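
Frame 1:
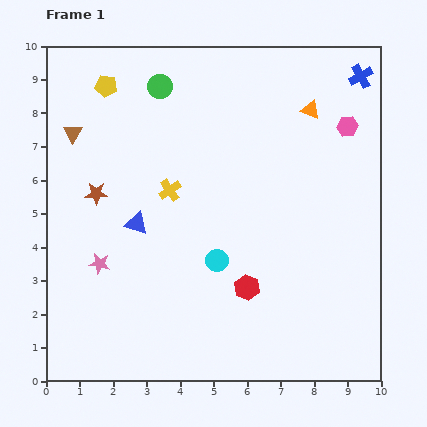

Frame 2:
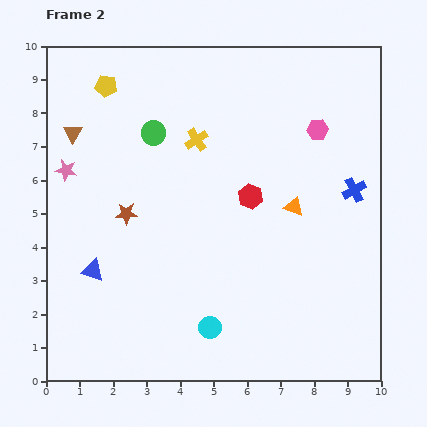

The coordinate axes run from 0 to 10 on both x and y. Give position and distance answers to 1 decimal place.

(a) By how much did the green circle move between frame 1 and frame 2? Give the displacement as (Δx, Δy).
(-0.2, -1.4)

The green circle was at (3.4, 8.8) in frame 1 and (3.2, 7.4) in frame 2.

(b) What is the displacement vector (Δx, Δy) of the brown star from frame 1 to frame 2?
(0.9, -0.6)

The brown star was at (1.5, 5.6) in frame 1 and (2.4, 5.0) in frame 2.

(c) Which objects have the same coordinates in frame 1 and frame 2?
the yellow pentagon, the brown triangle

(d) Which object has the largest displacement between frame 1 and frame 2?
the blue cross

(moved 3.4; next 3.0)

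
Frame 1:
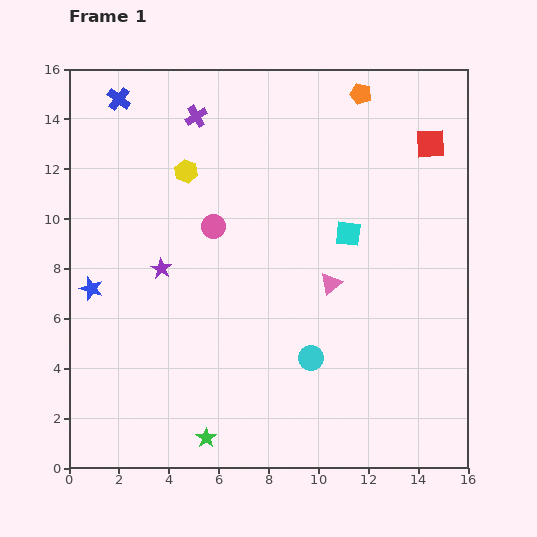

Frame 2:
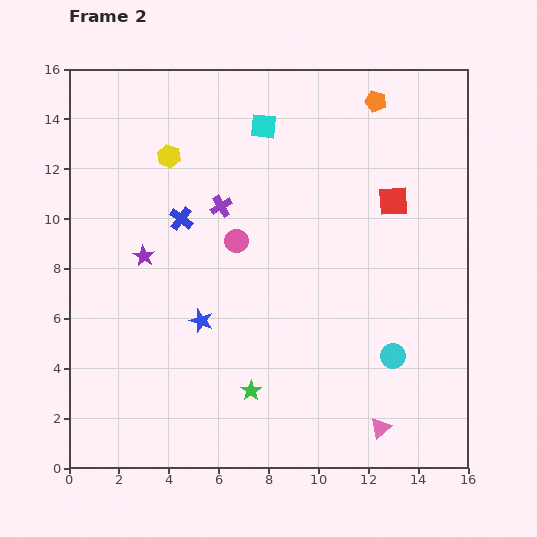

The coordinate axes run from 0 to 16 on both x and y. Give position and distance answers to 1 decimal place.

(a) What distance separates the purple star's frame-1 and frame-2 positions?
0.9

The purple star moved from (3.7, 8.0) to (3.0, 8.5), a distance of √(0.7² + 0.5²) ≈ 0.9.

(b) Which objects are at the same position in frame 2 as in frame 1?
none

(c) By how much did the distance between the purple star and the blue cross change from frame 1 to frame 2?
-4.9

Distance in frame 1: 7.0. Distance in frame 2: 2.1.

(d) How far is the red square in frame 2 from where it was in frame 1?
2.7

The red square moved from (14.5, 13.0) to (13.0, 10.7), a distance of √(1.5² + 2.3²) ≈ 2.7.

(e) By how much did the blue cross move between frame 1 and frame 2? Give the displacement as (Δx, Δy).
(2.5, -4.8)

The blue cross was at (2.0, 14.8) in frame 1 and (4.5, 10.0) in frame 2.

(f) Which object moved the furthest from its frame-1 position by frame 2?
the pink triangle

(moved 6.1; next 5.5)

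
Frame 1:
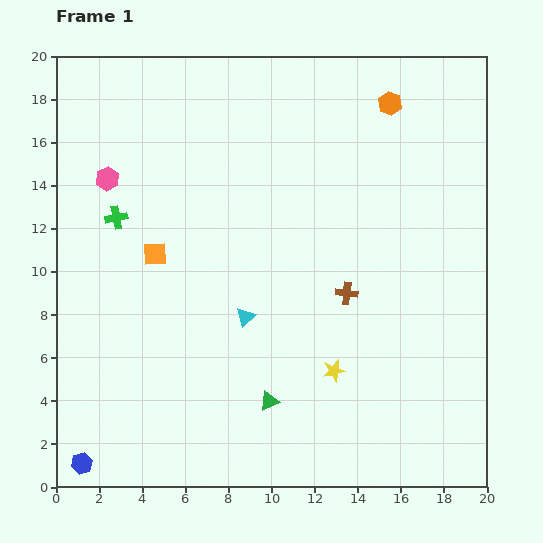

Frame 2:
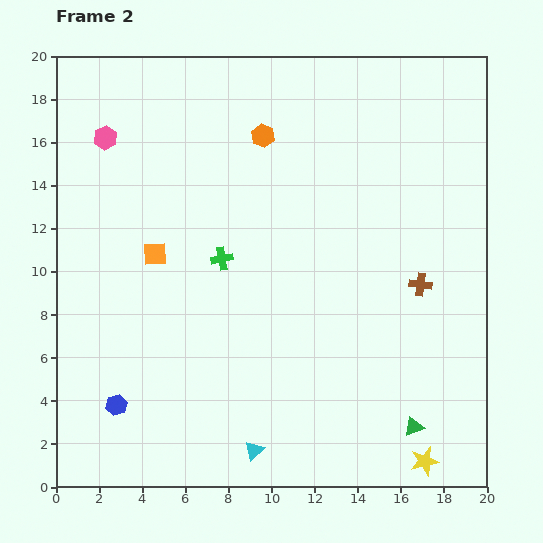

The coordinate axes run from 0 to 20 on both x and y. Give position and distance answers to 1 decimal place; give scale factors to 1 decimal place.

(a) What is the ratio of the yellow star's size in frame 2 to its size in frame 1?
1.3×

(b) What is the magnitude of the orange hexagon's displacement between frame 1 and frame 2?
6.1

The orange hexagon moved from (15.5, 17.8) to (9.6, 16.3), a distance of √(5.9² + 1.5²) ≈ 6.1.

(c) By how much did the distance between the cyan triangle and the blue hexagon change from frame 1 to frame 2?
-3.5

Distance in frame 1: 10.2. Distance in frame 2: 6.7.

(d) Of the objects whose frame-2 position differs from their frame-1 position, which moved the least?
the pink hexagon

(moved 1.9)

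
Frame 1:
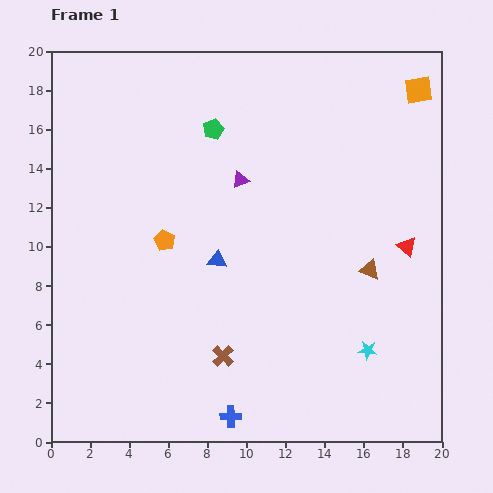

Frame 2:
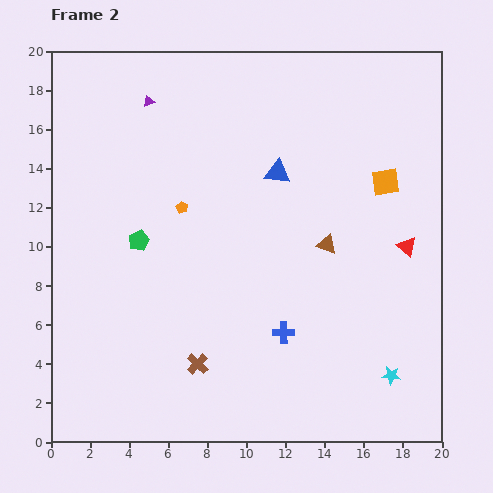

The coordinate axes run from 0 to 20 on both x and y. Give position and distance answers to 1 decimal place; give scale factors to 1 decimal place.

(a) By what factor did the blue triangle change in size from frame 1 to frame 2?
1.4×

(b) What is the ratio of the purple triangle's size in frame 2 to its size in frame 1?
0.6×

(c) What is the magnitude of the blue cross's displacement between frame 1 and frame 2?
5.1

The blue cross moved from (9.2, 1.3) to (11.9, 5.6), a distance of √(2.7² + 4.3²) ≈ 5.1.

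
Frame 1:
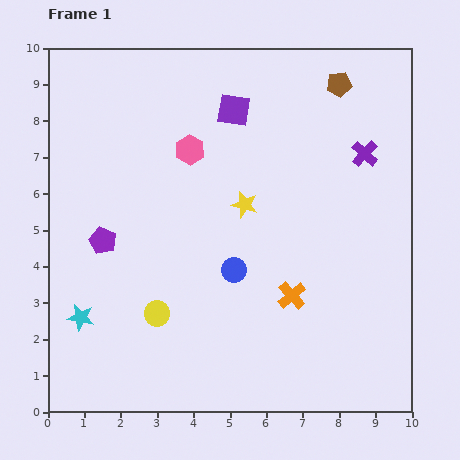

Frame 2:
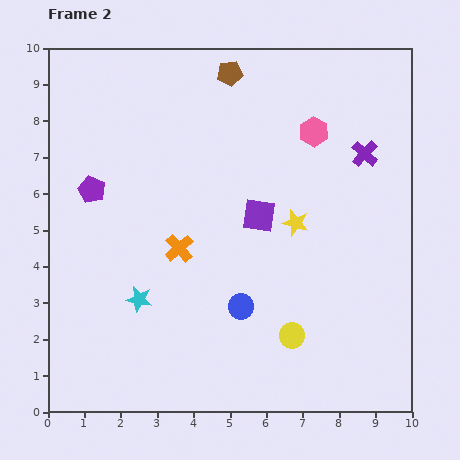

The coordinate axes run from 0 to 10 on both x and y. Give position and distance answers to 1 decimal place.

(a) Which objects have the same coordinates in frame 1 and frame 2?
the purple cross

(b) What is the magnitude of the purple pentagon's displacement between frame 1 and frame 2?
1.4

The purple pentagon moved from (1.5, 4.7) to (1.2, 6.1), a distance of √(0.3² + 1.4²) ≈ 1.4.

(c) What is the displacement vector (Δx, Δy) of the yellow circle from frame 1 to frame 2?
(3.7, -0.6)

The yellow circle was at (3.0, 2.7) in frame 1 and (6.7, 2.1) in frame 2.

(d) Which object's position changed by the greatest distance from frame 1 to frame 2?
the yellow circle

(moved 3.7; next 3.4)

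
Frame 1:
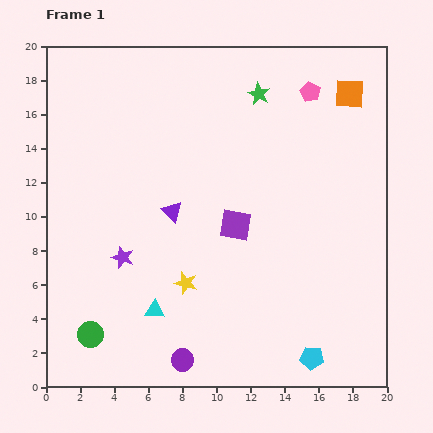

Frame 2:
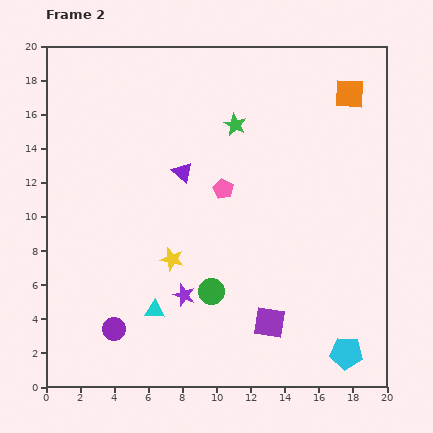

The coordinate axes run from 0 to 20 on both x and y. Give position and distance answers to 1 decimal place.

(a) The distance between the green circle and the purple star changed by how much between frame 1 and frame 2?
-3.3

Distance in frame 1: 4.9. Distance in frame 2: 1.6.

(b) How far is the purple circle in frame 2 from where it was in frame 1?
4.4

The purple circle moved from (8.0, 1.6) to (4.0, 3.4), a distance of √(4.0² + 1.8²) ≈ 4.4.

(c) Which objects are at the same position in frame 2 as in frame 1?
the cyan triangle, the orange square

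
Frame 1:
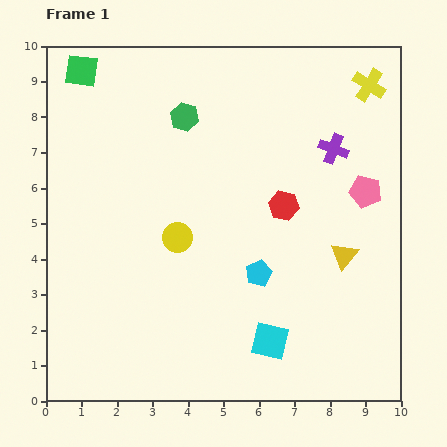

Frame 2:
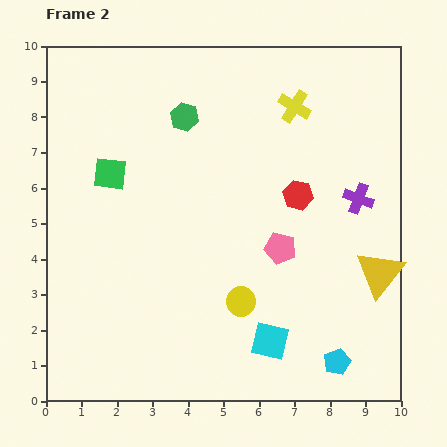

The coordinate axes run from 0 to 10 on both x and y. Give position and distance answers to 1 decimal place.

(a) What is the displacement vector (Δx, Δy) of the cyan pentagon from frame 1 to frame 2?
(2.2, -2.5)

The cyan pentagon was at (6.0, 3.6) in frame 1 and (8.2, 1.1) in frame 2.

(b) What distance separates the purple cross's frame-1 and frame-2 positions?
1.6

The purple cross moved from (8.1, 7.1) to (8.8, 5.7), a distance of √(0.7² + 1.4²) ≈ 1.6.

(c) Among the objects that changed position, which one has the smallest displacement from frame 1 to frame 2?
the red hexagon

(moved 0.5)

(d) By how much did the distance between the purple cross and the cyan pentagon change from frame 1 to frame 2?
+0.5

Distance in frame 1: 4.1. Distance in frame 2: 4.6.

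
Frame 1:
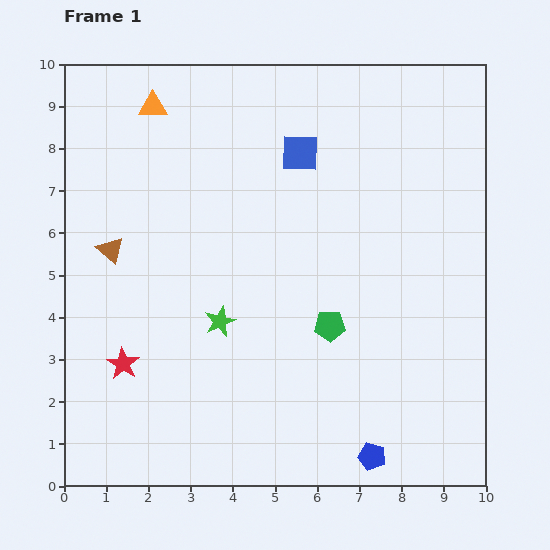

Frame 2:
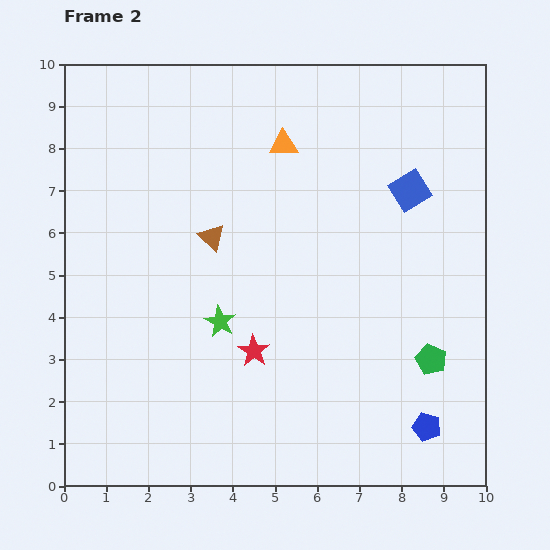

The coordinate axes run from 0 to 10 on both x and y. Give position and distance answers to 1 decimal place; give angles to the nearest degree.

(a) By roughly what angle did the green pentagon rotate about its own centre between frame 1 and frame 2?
26° clockwise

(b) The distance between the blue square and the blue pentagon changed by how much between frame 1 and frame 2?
-1.8

Distance in frame 1: 7.4. Distance in frame 2: 5.6.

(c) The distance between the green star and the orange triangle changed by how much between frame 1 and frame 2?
-0.8

Distance in frame 1: 5.3. Distance in frame 2: 4.5.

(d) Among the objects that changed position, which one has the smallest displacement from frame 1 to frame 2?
the blue pentagon

(moved 1.5)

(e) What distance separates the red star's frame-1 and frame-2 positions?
3.1

The red star moved from (1.4, 2.9) to (4.5, 3.2), a distance of √(3.1² + 0.3²) ≈ 3.1.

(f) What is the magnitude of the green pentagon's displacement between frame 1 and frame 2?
2.5

The green pentagon moved from (6.3, 3.8) to (8.7, 3.0), a distance of √(2.4² + 0.8²) ≈ 2.5.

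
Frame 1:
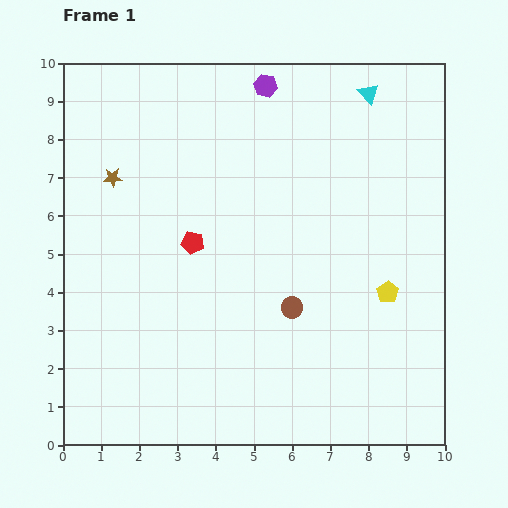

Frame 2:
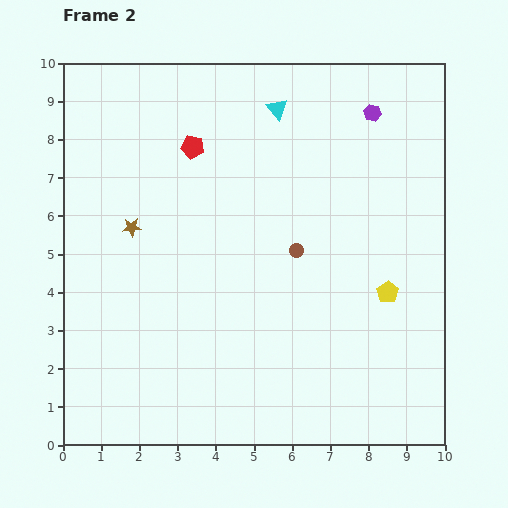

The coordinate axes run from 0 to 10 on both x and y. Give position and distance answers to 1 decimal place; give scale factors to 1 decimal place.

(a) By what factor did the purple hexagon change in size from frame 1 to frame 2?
0.7×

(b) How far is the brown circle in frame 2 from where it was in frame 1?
1.5

The brown circle moved from (6.0, 3.6) to (6.1, 5.1), a distance of √(0.1² + 1.5²) ≈ 1.5.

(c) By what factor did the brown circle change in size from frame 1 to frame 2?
0.7×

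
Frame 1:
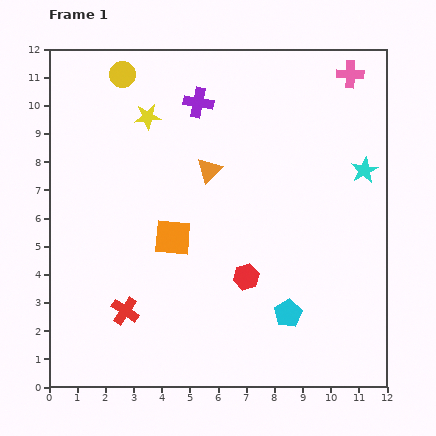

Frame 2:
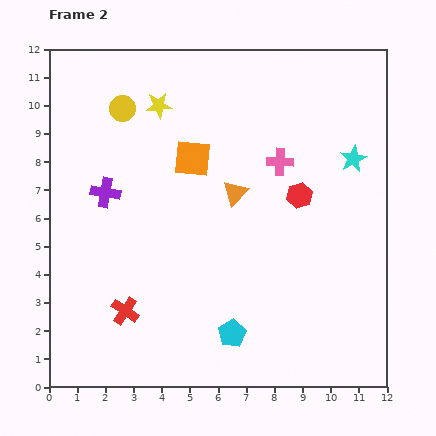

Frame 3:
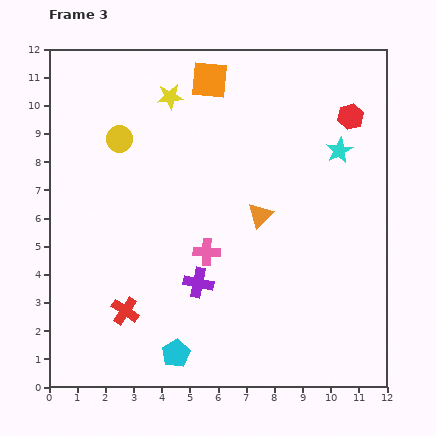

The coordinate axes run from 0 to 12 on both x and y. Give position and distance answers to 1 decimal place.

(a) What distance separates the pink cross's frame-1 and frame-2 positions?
4.0

The pink cross moved from (10.7, 11.1) to (8.2, 8.0), a distance of √(2.5² + 3.1²) ≈ 4.0.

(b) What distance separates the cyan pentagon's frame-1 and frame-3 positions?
4.2

The cyan pentagon moved from (8.5, 2.6) to (4.5, 1.2), a distance of √(4.0² + 1.4²) ≈ 4.2.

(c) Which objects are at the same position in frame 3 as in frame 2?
the red cross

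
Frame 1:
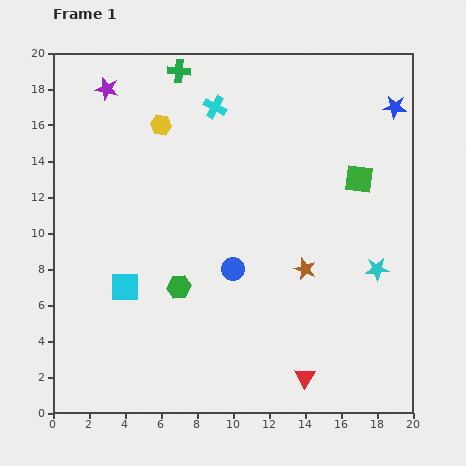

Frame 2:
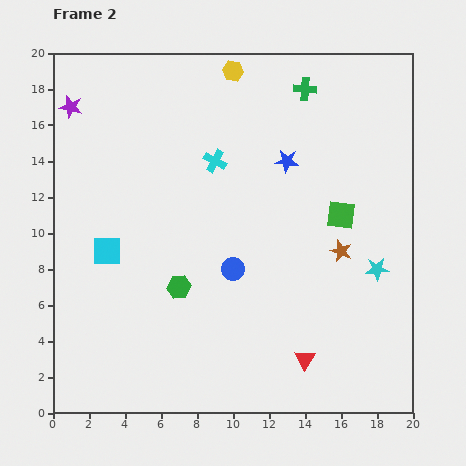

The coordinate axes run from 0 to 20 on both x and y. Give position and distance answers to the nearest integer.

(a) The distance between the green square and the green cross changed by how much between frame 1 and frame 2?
-5

Distance in frame 1: 12. Distance in frame 2: 7.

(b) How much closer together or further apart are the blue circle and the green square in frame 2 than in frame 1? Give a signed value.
-2

Distance in frame 1: 9. Distance in frame 2: 7.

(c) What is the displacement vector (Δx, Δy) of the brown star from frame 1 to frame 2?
(2, 1)

The brown star was at (14, 8) in frame 1 and (16, 9) in frame 2.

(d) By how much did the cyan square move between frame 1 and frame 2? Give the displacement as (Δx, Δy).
(-1, 2)

The cyan square was at (4, 7) in frame 1 and (3, 9) in frame 2.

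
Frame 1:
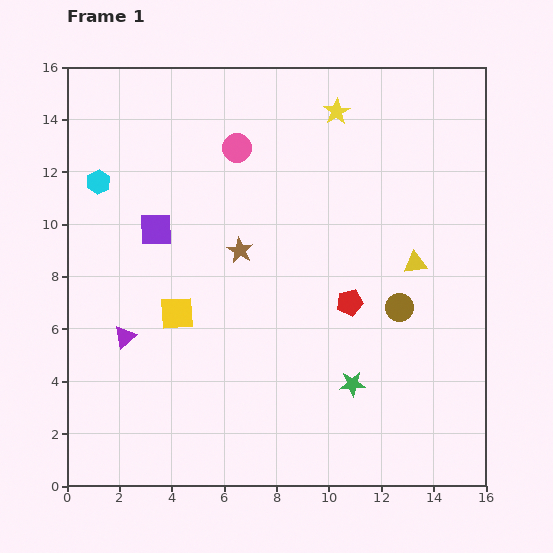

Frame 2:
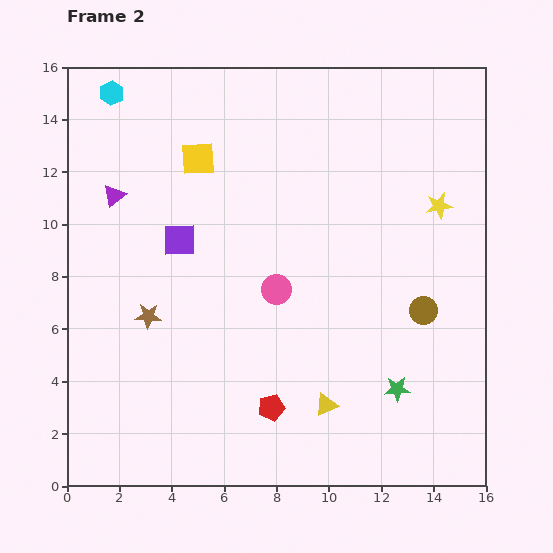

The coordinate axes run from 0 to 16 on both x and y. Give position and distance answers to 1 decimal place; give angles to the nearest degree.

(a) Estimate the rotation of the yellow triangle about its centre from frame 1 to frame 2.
17° counter-clockwise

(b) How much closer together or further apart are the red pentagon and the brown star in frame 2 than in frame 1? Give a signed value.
+1.2

Distance in frame 1: 4.7. Distance in frame 2: 5.9.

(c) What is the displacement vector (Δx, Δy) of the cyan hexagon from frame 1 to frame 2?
(0.5, 3.4)

The cyan hexagon was at (1.2, 11.6) in frame 1 and (1.7, 15.0) in frame 2.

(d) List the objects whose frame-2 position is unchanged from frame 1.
none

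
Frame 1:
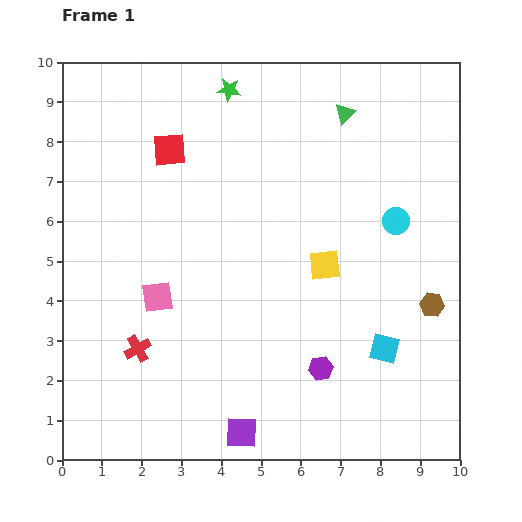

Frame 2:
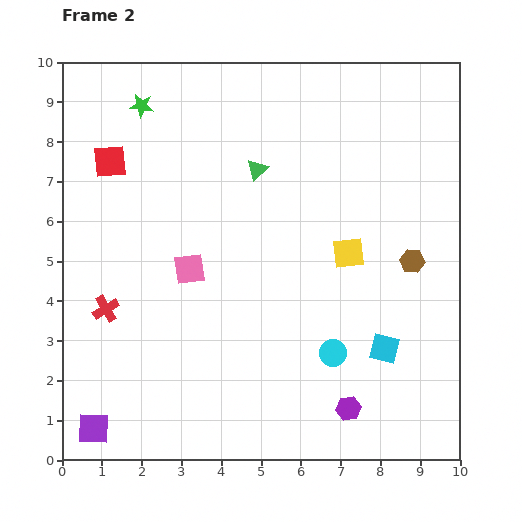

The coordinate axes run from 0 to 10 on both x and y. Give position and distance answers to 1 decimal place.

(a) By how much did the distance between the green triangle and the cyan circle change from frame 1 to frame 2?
+2.0

Distance in frame 1: 3.0. Distance in frame 2: 5.0.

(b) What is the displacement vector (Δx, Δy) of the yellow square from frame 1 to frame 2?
(0.6, 0.3)

The yellow square was at (6.6, 4.9) in frame 1 and (7.2, 5.2) in frame 2.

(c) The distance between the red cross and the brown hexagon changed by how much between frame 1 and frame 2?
+0.3

Distance in frame 1: 7.5. Distance in frame 2: 7.8.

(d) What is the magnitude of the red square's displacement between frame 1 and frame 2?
1.5

The red square moved from (2.7, 7.8) to (1.2, 7.5), a distance of √(1.5² + 0.3²) ≈ 1.5.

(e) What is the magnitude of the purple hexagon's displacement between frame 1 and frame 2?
1.2

The purple hexagon moved from (6.5, 2.3) to (7.2, 1.3), a distance of √(0.7² + 1.0²) ≈ 1.2.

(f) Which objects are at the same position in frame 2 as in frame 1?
the cyan square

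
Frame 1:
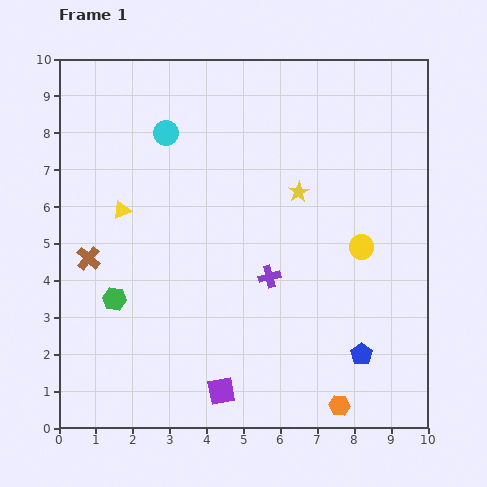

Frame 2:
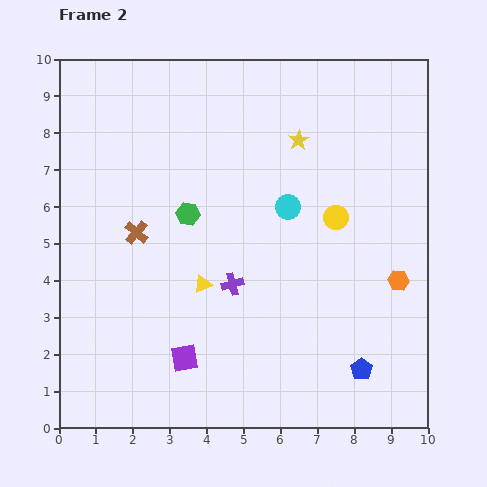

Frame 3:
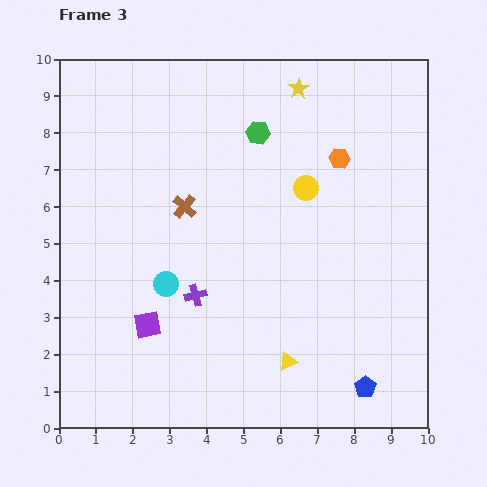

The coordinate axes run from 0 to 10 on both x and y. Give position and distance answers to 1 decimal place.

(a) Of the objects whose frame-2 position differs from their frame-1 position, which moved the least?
the blue pentagon

(moved 0.4)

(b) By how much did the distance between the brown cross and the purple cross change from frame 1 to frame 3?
-2.5

Distance in frame 1: 4.9. Distance in frame 3: 2.4.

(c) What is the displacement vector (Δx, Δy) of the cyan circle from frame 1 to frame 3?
(0.0, -4.1)

The cyan circle was at (2.9, 8.0) in frame 1 and (2.9, 3.9) in frame 3.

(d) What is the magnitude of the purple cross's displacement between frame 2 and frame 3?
1.0

The purple cross moved from (4.7, 3.9) to (3.7, 3.6), a distance of √(1.0² + 0.3²) ≈ 1.0.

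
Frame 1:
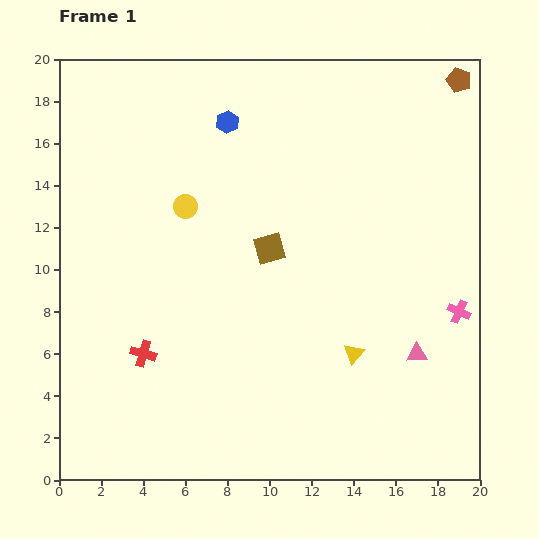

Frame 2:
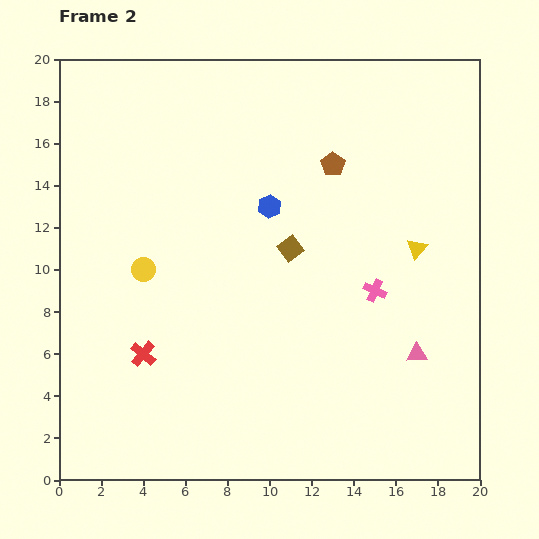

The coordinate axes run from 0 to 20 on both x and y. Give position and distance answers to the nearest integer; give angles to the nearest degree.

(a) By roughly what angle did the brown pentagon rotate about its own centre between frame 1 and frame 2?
16° clockwise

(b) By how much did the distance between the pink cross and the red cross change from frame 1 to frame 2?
-4

Distance in frame 1: 15. Distance in frame 2: 11.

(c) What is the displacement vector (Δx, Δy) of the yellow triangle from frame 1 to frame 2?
(3, 5)

The yellow triangle was at (14, 6) in frame 1 and (17, 11) in frame 2.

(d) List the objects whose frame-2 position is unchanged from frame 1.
the pink triangle, the red cross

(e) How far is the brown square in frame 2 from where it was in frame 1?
1

The brown square moved from (10, 11) to (11, 11), a distance of √(1² + 0²) ≈ 1.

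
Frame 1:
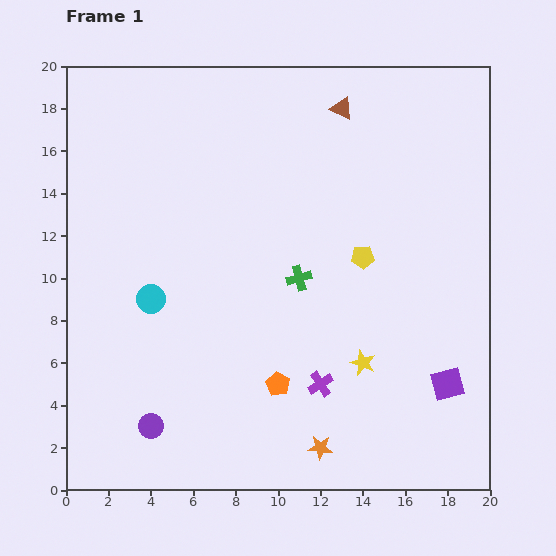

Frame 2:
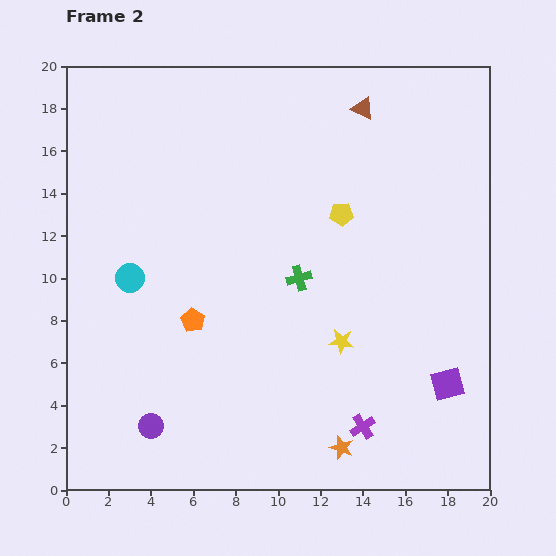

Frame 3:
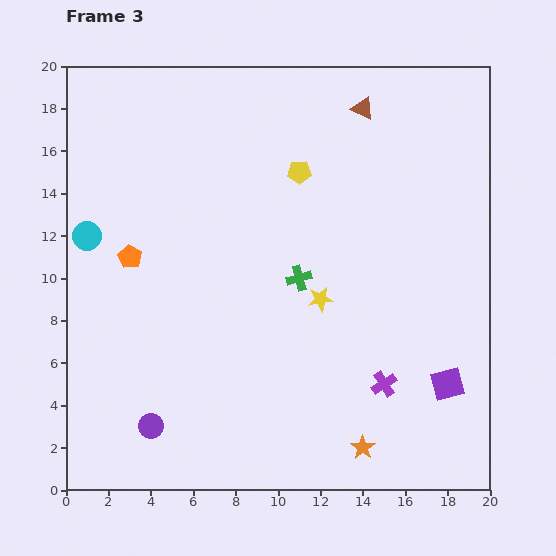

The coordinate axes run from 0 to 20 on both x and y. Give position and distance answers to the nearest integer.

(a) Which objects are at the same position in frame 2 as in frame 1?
the purple circle, the purple square, the green cross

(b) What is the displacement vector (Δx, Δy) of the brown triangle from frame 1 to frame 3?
(1, 0)

The brown triangle was at (13, 18) in frame 1 and (14, 18) in frame 3.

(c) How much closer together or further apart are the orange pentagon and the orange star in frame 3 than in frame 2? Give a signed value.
+5

Distance in frame 2: 9. Distance in frame 3: 14.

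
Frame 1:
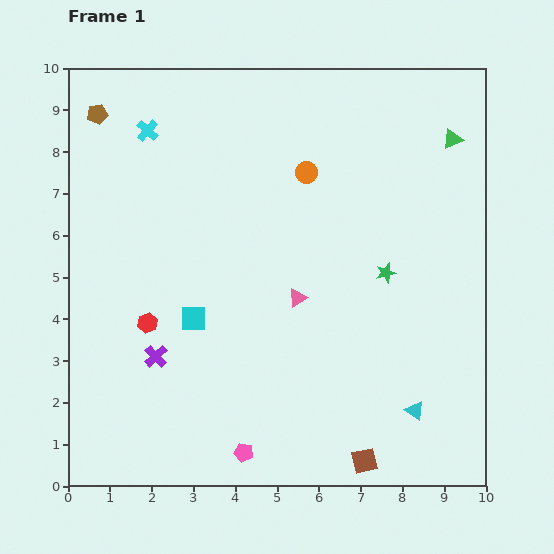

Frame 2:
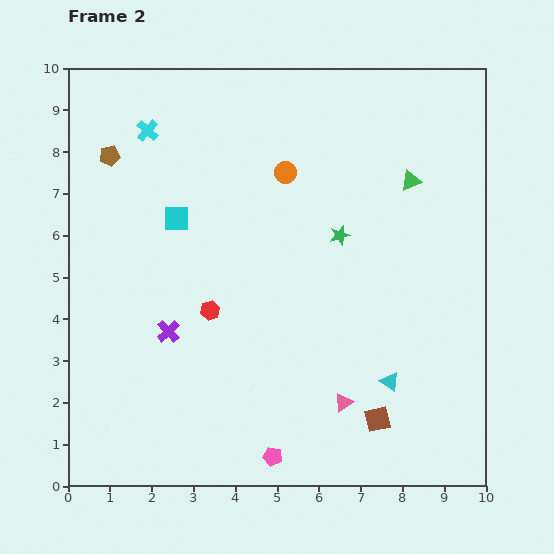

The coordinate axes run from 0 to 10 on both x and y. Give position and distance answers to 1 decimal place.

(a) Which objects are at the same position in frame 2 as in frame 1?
the cyan cross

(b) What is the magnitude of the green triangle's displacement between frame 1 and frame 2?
1.4

The green triangle moved from (9.2, 8.3) to (8.2, 7.3), a distance of √(1.0² + 1.0²) ≈ 1.4.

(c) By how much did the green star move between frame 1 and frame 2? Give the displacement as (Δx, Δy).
(-1.1, 0.9)

The green star was at (7.6, 5.1) in frame 1 and (6.5, 6.0) in frame 2.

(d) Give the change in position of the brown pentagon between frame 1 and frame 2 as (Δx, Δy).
(0.3, -1.0)

The brown pentagon was at (0.7, 8.9) in frame 1 and (1.0, 7.9) in frame 2.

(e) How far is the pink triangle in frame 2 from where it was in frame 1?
2.7

The pink triangle moved from (5.5, 4.5) to (6.6, 2.0), a distance of √(1.1² + 2.5²) ≈ 2.7.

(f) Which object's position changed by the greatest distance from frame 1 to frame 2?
the pink triangle

(moved 2.7; next 2.4)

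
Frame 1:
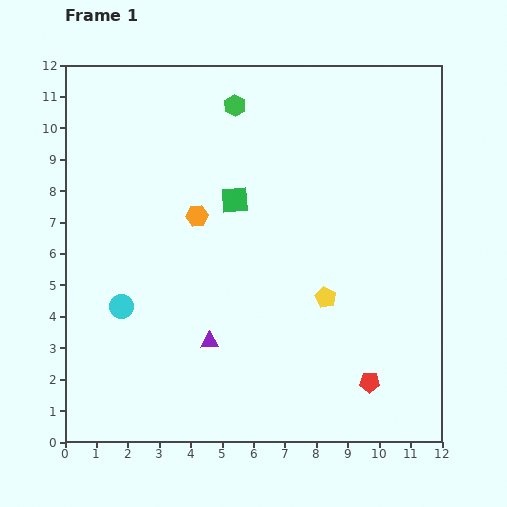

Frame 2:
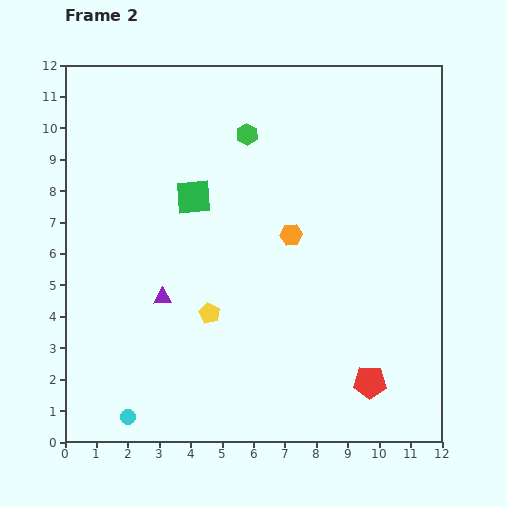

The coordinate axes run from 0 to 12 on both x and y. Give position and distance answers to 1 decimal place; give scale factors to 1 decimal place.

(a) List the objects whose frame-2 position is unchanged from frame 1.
the red pentagon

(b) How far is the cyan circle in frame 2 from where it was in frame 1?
3.5

The cyan circle moved from (1.8, 4.3) to (2.0, 0.8), a distance of √(0.2² + 3.5²) ≈ 3.5.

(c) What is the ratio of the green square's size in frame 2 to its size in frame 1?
1.3×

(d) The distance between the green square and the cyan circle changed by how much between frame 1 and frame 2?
+2.3

Distance in frame 1: 5.0. Distance in frame 2: 7.3.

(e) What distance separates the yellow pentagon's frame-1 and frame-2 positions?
3.7

The yellow pentagon moved from (8.3, 4.6) to (4.6, 4.1), a distance of √(3.7² + 0.5²) ≈ 3.7.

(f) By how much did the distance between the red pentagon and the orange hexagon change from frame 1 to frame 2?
-2.3

Distance in frame 1: 7.6. Distance in frame 2: 5.3.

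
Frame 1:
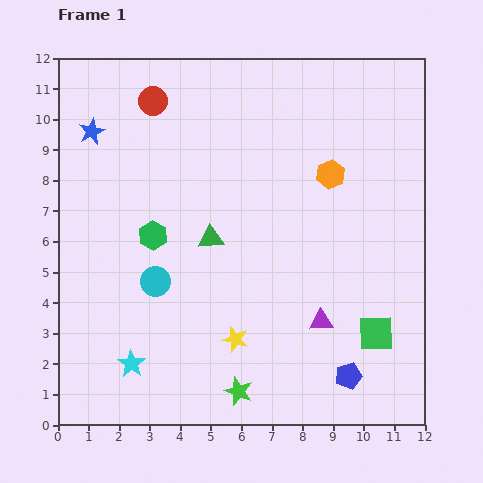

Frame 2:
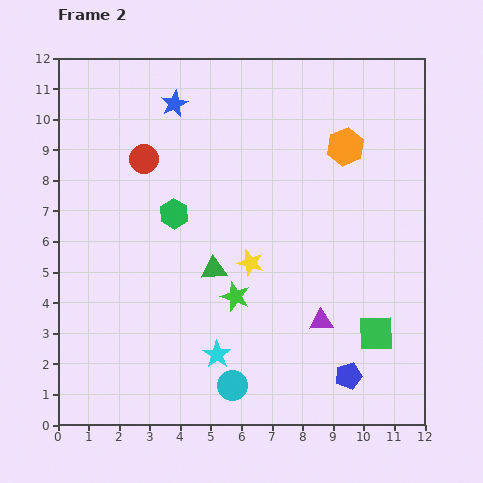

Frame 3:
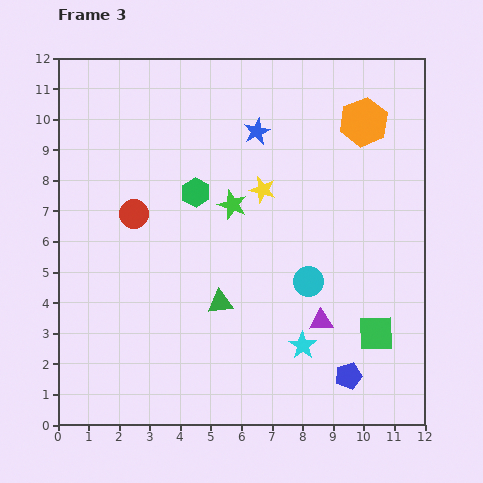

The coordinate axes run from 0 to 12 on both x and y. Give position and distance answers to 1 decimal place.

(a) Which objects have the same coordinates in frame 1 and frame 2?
the blue pentagon, the purple triangle, the green square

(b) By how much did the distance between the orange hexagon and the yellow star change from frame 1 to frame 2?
-1.3

Distance in frame 1: 6.2. Distance in frame 2: 4.9.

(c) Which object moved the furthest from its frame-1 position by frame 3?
the green star

(moved 6.1; next 5.6)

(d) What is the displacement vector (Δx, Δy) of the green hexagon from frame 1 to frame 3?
(1.4, 1.4)

The green hexagon was at (3.1, 6.2) in frame 1 and (4.5, 7.6) in frame 3.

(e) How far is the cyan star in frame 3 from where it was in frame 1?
5.6

The cyan star moved from (2.4, 2.0) to (8.0, 2.6), a distance of √(5.6² + 0.6²) ≈ 5.6.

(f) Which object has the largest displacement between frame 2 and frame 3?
the cyan circle

(moved 4.2; next 3.0)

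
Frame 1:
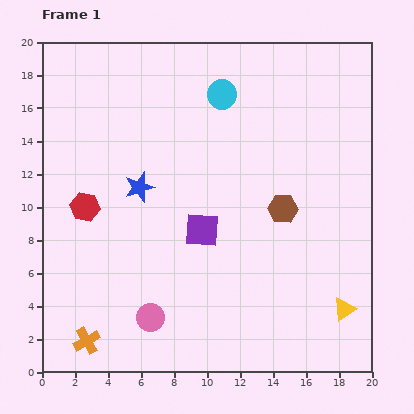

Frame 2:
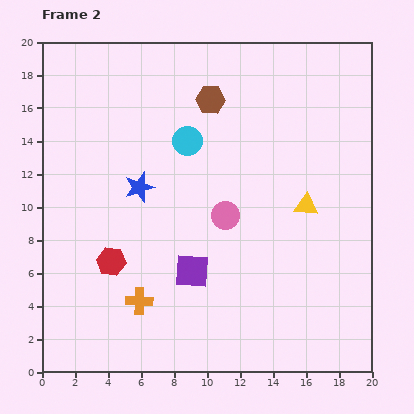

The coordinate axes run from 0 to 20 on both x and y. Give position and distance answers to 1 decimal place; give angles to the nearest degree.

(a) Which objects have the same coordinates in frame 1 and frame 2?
the blue star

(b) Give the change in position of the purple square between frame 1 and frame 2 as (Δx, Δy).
(-0.6, -2.5)

The purple square was at (9.7, 8.6) in frame 1 and (9.1, 6.1) in frame 2.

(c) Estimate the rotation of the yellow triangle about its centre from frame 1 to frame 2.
40° clockwise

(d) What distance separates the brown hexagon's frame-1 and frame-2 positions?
7.9

The brown hexagon moved from (14.6, 9.9) to (10.2, 16.5), a distance of √(4.4² + 6.6²) ≈ 7.9.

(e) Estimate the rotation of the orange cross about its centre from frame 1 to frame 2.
32° clockwise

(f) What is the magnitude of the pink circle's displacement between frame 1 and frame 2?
7.7

The pink circle moved from (6.6, 3.3) to (11.1, 9.5), a distance of √(4.5² + 6.2²) ≈ 7.7.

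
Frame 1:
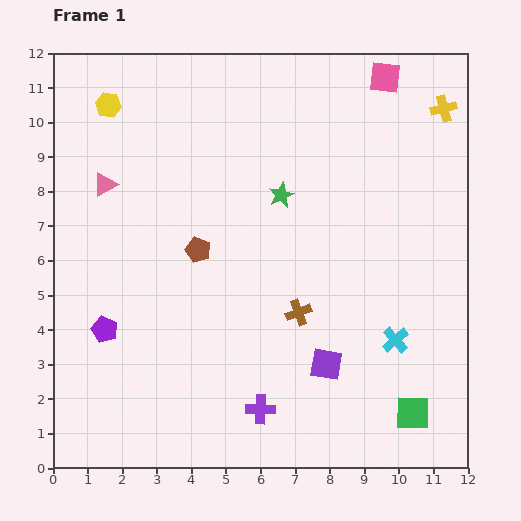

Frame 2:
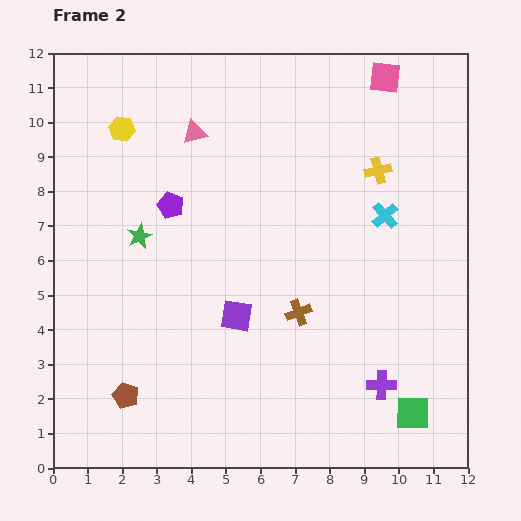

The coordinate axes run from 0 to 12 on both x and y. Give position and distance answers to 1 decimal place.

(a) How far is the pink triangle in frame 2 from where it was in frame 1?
3.0

The pink triangle moved from (1.5, 8.2) to (4.1, 9.7), a distance of √(2.6² + 1.5²) ≈ 3.0.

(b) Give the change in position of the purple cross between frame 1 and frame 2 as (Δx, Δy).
(3.5, 0.7)

The purple cross was at (6.0, 1.7) in frame 1 and (9.5, 2.4) in frame 2.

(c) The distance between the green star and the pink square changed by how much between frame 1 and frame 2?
+4.0

Distance in frame 1: 4.5. Distance in frame 2: 8.5.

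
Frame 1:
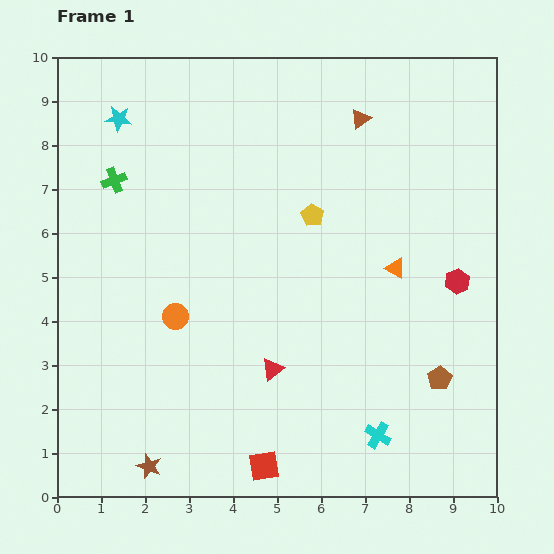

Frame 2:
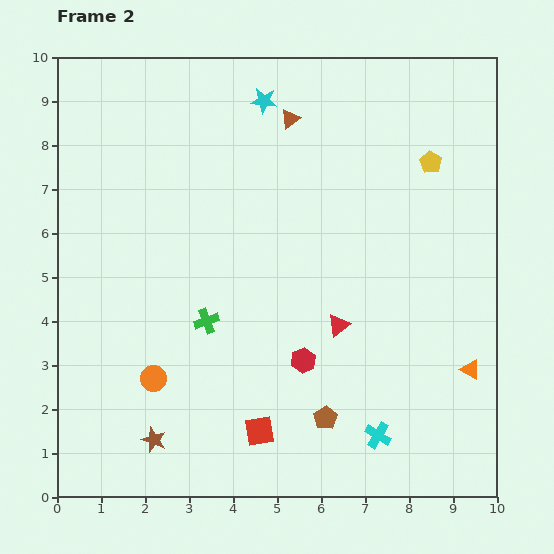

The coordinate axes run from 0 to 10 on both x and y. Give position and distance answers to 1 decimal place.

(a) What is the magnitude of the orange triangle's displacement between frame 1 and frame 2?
2.9

The orange triangle moved from (7.7, 5.2) to (9.4, 2.9), a distance of √(1.7² + 2.3²) ≈ 2.9.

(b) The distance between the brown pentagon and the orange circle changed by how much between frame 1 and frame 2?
-2.2

Distance in frame 1: 6.2. Distance in frame 2: 4.0.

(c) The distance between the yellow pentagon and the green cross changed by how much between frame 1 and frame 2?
+1.6

Distance in frame 1: 4.6. Distance in frame 2: 6.2.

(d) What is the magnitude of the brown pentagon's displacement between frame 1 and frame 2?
2.8

The brown pentagon moved from (8.7, 2.7) to (6.1, 1.8), a distance of √(2.6² + 0.9²) ≈ 2.8.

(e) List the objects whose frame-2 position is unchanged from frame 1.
the cyan cross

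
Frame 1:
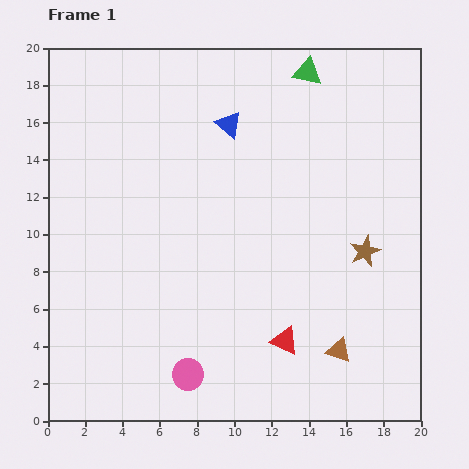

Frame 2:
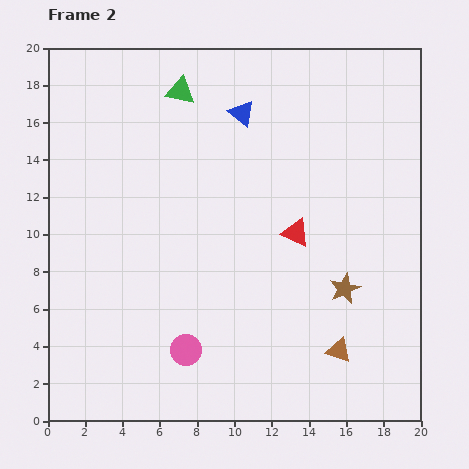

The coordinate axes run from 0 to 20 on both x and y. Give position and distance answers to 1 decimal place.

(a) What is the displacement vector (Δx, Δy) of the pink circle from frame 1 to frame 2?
(-0.1, 1.3)

The pink circle was at (7.5, 2.5) in frame 1 and (7.4, 3.8) in frame 2.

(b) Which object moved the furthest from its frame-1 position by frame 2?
the green triangle

(moved 6.9; next 5.8)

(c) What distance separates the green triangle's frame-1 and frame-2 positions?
6.9

The green triangle moved from (13.9, 18.7) to (7.1, 17.7), a distance of √(6.8² + 1.0²) ≈ 6.9.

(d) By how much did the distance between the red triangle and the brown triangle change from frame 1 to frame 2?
+3.8

Distance in frame 1: 2.9. Distance in frame 2: 6.7.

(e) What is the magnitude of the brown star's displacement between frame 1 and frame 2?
2.3

The brown star moved from (17.0, 9.1) to (15.9, 7.1), a distance of √(1.1² + 2.0²) ≈ 2.3.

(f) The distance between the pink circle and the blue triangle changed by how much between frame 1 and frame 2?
-0.6

Distance in frame 1: 13.6. Distance in frame 2: 13.0.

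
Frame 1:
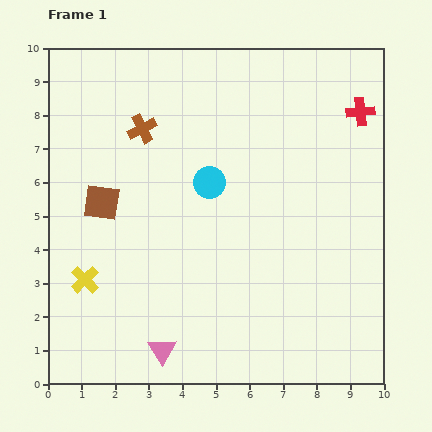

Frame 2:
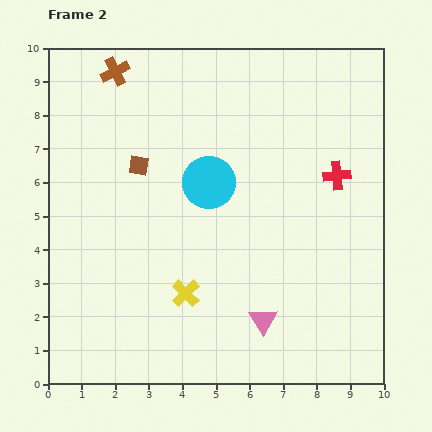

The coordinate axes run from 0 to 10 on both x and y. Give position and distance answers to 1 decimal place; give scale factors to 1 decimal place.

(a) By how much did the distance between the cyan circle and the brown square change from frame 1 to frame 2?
-1.1

Distance in frame 1: 3.3. Distance in frame 2: 2.2.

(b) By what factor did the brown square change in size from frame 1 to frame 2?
0.6×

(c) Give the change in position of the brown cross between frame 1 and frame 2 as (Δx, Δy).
(-0.8, 1.7)

The brown cross was at (2.8, 7.6) in frame 1 and (2.0, 9.3) in frame 2.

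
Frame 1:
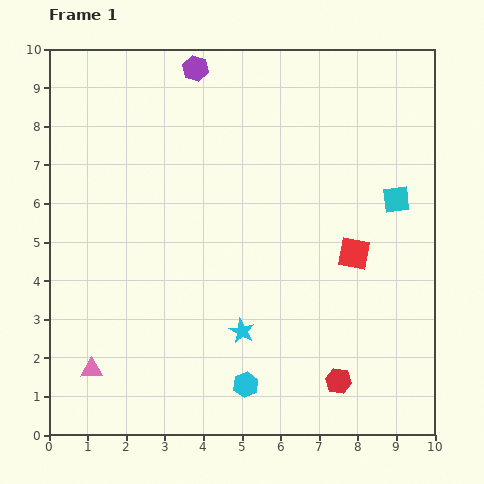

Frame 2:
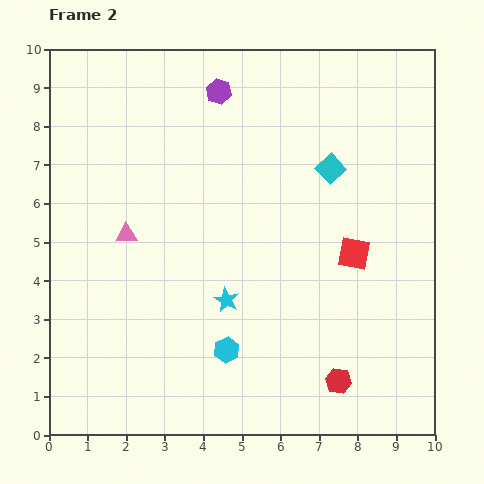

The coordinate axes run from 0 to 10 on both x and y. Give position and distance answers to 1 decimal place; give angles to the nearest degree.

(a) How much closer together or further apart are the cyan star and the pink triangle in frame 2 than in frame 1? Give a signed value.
-0.9

Distance in frame 1: 4.0. Distance in frame 2: 3.1.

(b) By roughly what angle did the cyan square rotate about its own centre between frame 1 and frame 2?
36° counter-clockwise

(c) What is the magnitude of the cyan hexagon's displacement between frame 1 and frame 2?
1.0

The cyan hexagon moved from (5.1, 1.3) to (4.6, 2.2), a distance of √(0.5² + 0.9²) ≈ 1.0.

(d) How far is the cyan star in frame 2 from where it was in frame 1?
0.9

The cyan star moved from (5.0, 2.7) to (4.6, 3.5), a distance of √(0.4² + 0.8²) ≈ 0.9.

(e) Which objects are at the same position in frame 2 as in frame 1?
the red square, the red hexagon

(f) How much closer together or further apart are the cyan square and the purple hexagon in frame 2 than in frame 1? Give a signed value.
-2.7

Distance in frame 1: 6.2. Distance in frame 2: 3.5.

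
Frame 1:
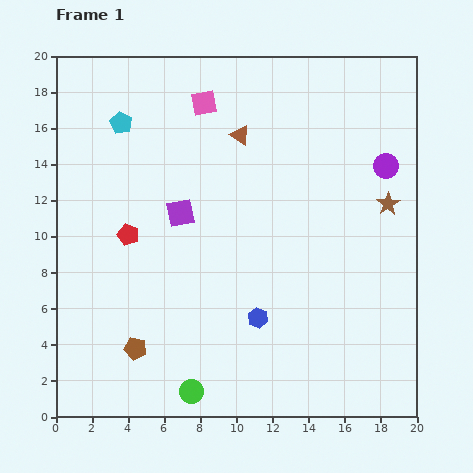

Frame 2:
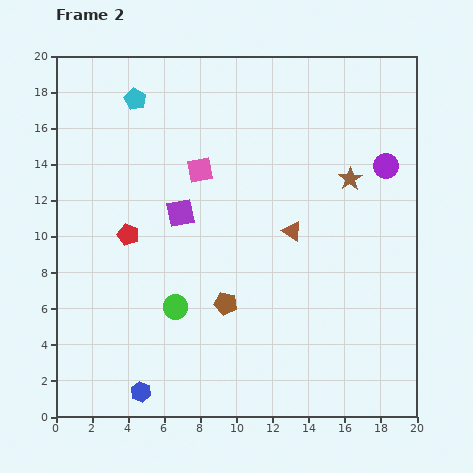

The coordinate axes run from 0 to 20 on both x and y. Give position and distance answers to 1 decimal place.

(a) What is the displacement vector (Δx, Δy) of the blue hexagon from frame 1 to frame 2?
(-6.5, -4.1)

The blue hexagon was at (11.2, 5.5) in frame 1 and (4.7, 1.4) in frame 2.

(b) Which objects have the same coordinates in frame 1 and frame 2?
the red pentagon, the purple circle, the purple square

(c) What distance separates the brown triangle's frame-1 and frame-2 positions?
6.0

The brown triangle moved from (10.2, 15.6) to (13.1, 10.3), a distance of √(2.9² + 5.3²) ≈ 6.0.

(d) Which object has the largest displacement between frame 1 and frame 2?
the blue hexagon

(moved 7.7; next 6.0)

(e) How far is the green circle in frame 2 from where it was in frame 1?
4.8

The green circle moved from (7.5, 1.4) to (6.6, 6.1), a distance of √(0.9² + 4.7²) ≈ 4.8.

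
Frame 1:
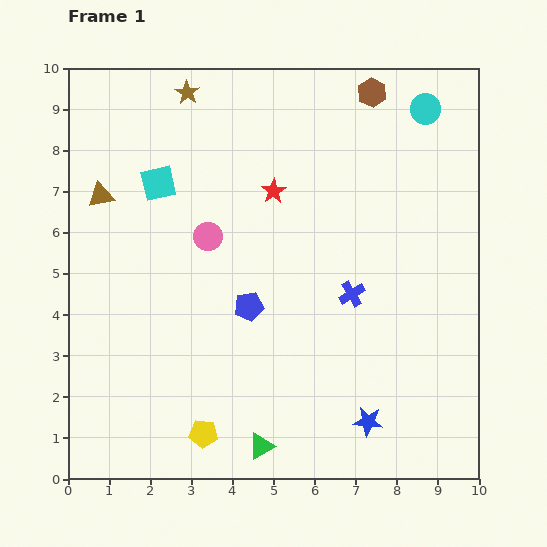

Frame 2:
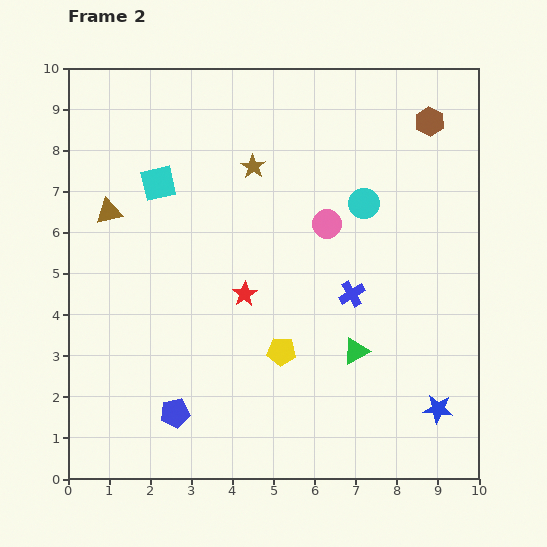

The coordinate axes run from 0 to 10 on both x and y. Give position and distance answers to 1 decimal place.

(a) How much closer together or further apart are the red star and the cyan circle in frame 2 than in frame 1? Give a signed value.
-0.6

Distance in frame 1: 4.2. Distance in frame 2: 3.6.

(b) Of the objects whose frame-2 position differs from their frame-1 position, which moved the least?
the brown triangle

(moved 0.4)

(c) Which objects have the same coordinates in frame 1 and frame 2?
the cyan square, the blue cross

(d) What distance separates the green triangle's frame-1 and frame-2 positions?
3.3

The green triangle moved from (4.7, 0.8) to (7.0, 3.1), a distance of √(2.3² + 2.3²) ≈ 3.3.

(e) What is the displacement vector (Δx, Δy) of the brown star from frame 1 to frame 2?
(1.6, -1.8)

The brown star was at (2.9, 9.4) in frame 1 and (4.5, 7.6) in frame 2.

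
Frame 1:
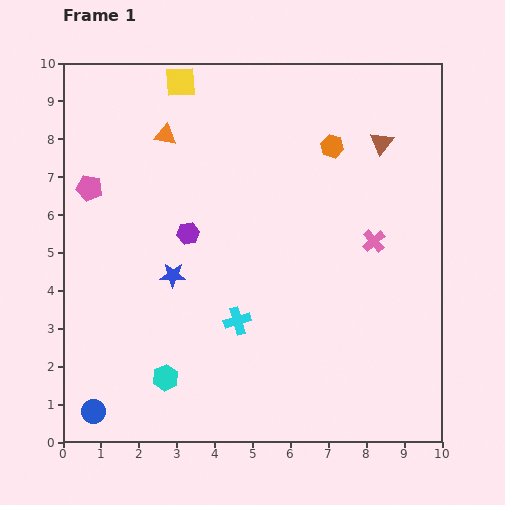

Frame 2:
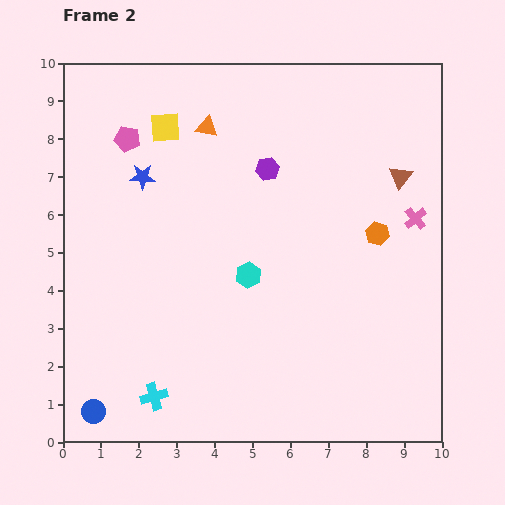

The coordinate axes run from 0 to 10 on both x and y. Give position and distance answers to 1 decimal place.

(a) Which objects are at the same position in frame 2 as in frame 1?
the blue circle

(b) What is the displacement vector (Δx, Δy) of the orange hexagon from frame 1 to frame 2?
(1.2, -2.3)

The orange hexagon was at (7.1, 7.8) in frame 1 and (8.3, 5.5) in frame 2.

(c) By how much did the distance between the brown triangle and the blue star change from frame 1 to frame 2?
+0.3

Distance in frame 1: 6.5. Distance in frame 2: 6.8.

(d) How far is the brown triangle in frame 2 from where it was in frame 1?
1.0

The brown triangle moved from (8.4, 7.9) to (8.9, 7.0), a distance of √(0.5² + 0.9²) ≈ 1.0.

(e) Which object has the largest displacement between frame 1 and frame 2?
the cyan hexagon

(moved 3.5; next 3.0)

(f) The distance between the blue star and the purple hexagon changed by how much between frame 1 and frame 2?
+2.1

Distance in frame 1: 1.2. Distance in frame 2: 3.3.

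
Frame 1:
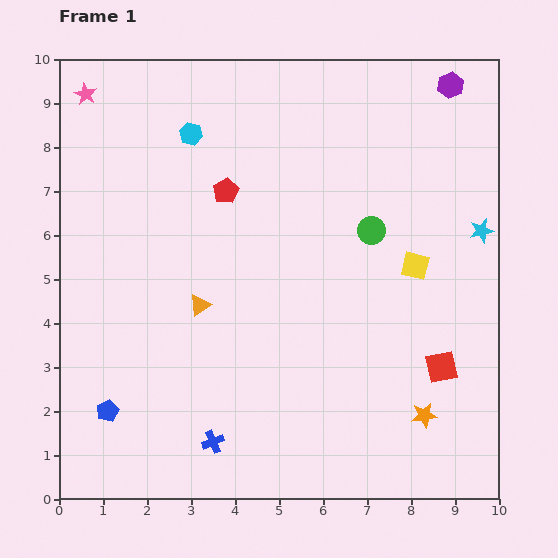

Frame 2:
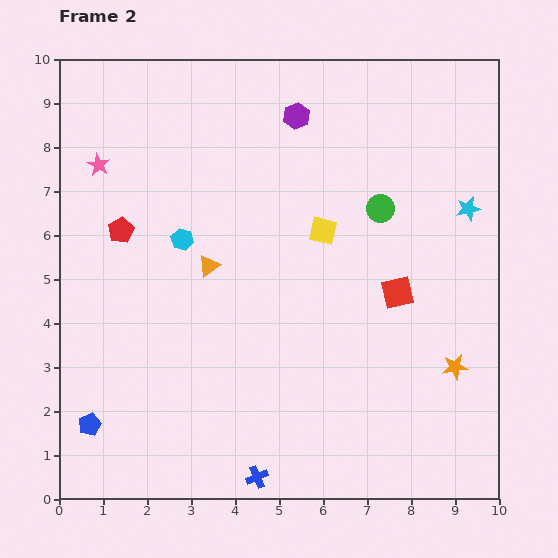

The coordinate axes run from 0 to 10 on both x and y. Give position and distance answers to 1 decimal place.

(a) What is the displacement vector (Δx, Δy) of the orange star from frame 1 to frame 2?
(0.7, 1.1)

The orange star was at (8.3, 1.9) in frame 1 and (9.0, 3.0) in frame 2.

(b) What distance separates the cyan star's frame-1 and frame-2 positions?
0.6

The cyan star moved from (9.6, 6.1) to (9.3, 6.6), a distance of √(0.3² + 0.5²) ≈ 0.6.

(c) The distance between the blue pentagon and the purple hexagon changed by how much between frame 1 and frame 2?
-2.4

Distance in frame 1: 10.8. Distance in frame 2: 8.4.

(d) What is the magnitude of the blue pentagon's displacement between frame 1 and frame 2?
0.5

The blue pentagon moved from (1.1, 2.0) to (0.7, 1.7), a distance of √(0.4² + 0.3²) ≈ 0.5.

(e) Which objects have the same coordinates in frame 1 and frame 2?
none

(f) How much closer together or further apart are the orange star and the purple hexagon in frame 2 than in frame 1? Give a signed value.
-0.8

Distance in frame 1: 7.5. Distance in frame 2: 6.7.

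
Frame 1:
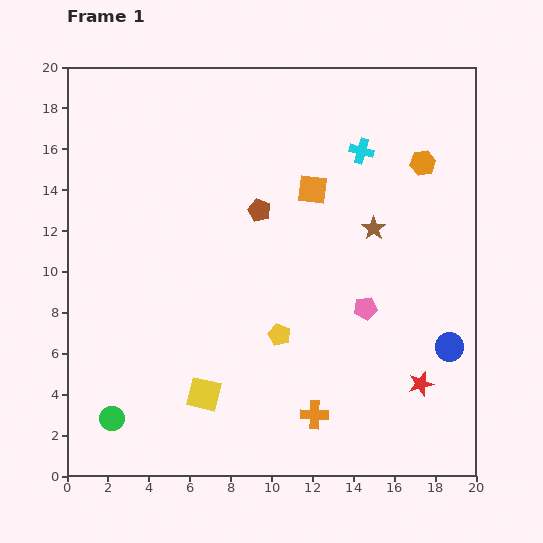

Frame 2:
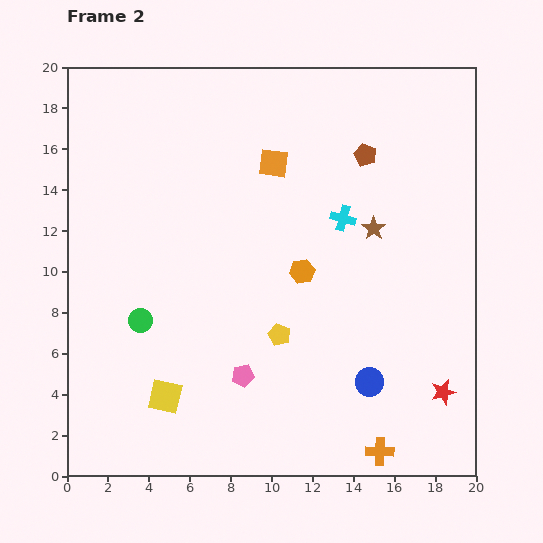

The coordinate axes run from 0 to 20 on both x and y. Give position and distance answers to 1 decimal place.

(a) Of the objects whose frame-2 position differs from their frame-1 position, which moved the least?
the red star

(moved 1.2)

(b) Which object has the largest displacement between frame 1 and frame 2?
the orange hexagon

(moved 7.9; next 6.8)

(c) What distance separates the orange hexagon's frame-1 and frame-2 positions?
7.9

The orange hexagon moved from (17.4, 15.3) to (11.5, 10.0), a distance of √(5.9² + 5.3²) ≈ 7.9.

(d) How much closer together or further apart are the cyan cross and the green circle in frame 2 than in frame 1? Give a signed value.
-6.8

Distance in frame 1: 17.9. Distance in frame 2: 11.1.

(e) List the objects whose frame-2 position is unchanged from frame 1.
the yellow pentagon, the brown star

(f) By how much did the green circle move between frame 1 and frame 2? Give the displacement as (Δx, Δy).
(1.4, 4.8)

The green circle was at (2.2, 2.8) in frame 1 and (3.6, 7.6) in frame 2.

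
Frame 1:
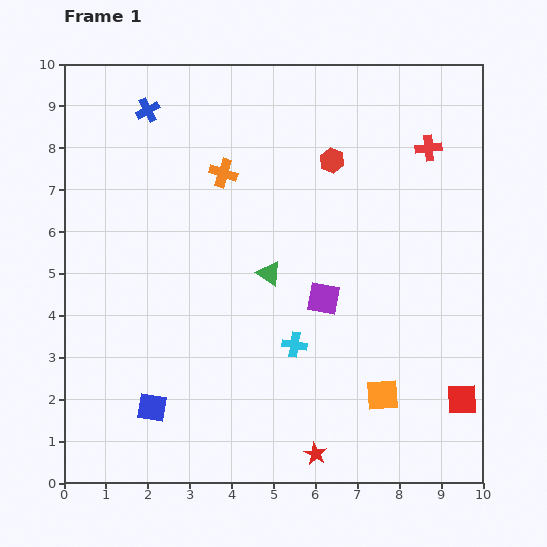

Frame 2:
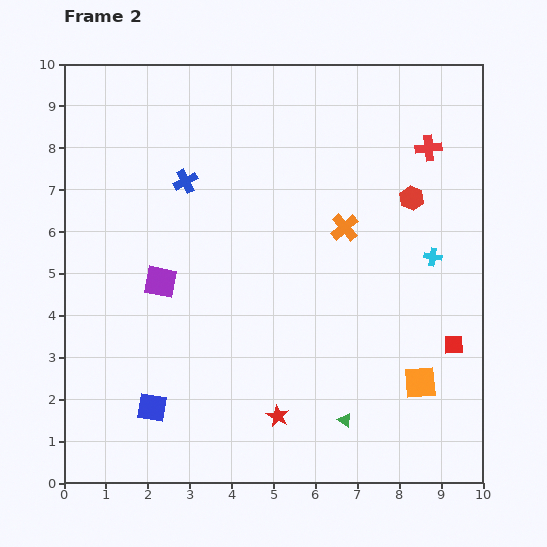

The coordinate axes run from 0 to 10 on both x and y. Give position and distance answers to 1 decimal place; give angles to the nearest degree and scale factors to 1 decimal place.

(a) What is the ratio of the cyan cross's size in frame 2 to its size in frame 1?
0.7×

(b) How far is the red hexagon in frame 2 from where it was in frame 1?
2.1

The red hexagon moved from (6.4, 7.7) to (8.3, 6.8), a distance of √(1.9² + 0.9²) ≈ 2.1.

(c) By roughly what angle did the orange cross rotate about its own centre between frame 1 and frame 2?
32° clockwise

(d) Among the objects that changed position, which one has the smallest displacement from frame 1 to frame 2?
the orange square

(moved 0.9)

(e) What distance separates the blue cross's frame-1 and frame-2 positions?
1.9

The blue cross moved from (2.0, 8.9) to (2.9, 7.2), a distance of √(0.9² + 1.7²) ≈ 1.9.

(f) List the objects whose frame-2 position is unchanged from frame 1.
the blue square, the red cross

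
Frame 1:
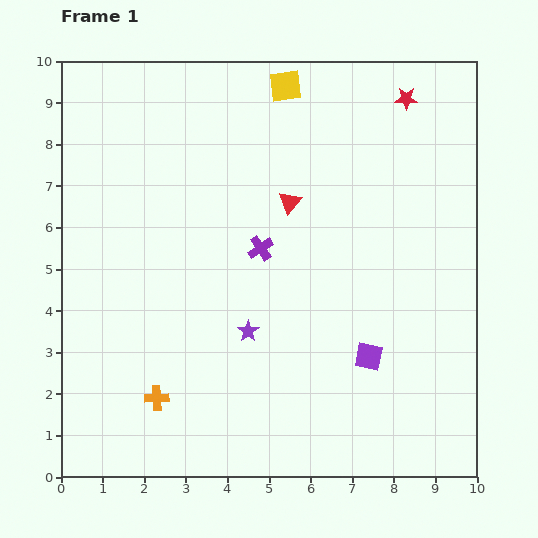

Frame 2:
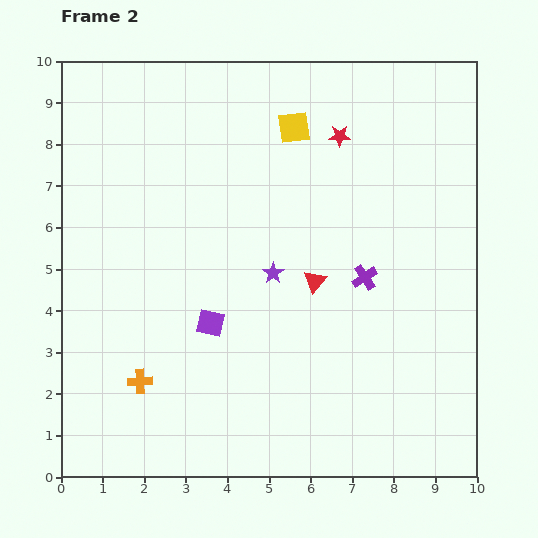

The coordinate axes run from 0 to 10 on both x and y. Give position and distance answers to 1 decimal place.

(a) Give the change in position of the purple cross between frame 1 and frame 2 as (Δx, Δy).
(2.5, -0.7)

The purple cross was at (4.8, 5.5) in frame 1 and (7.3, 4.8) in frame 2.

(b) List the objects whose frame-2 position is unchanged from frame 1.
none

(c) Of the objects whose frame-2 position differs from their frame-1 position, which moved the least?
the orange cross

(moved 0.6)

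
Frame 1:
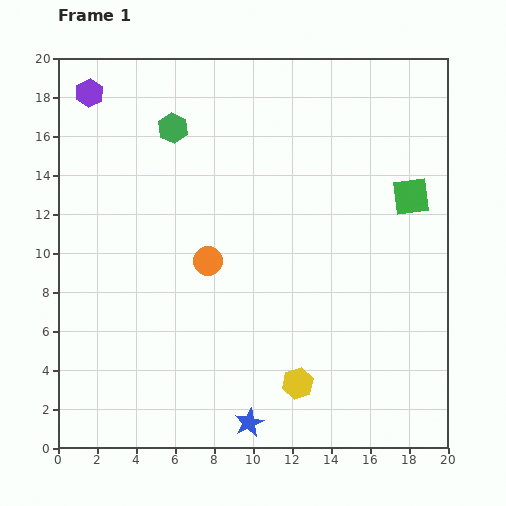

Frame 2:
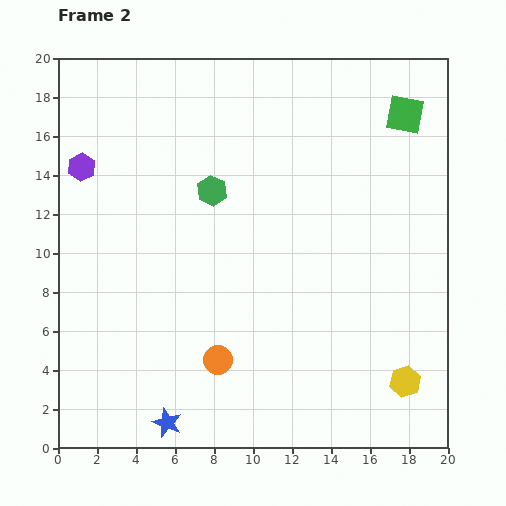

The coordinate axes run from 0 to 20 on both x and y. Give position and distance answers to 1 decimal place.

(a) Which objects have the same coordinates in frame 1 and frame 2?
none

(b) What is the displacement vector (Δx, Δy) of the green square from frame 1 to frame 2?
(-0.3, 4.2)

The green square was at (18.1, 12.9) in frame 1 and (17.8, 17.1) in frame 2.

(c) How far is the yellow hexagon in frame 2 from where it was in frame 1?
5.5

The yellow hexagon moved from (12.3, 3.3) to (17.8, 3.4), a distance of √(5.5² + 0.1²) ≈ 5.5.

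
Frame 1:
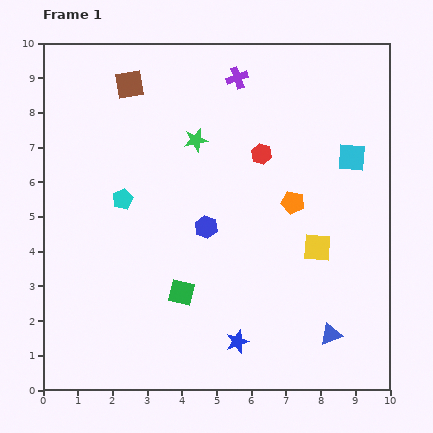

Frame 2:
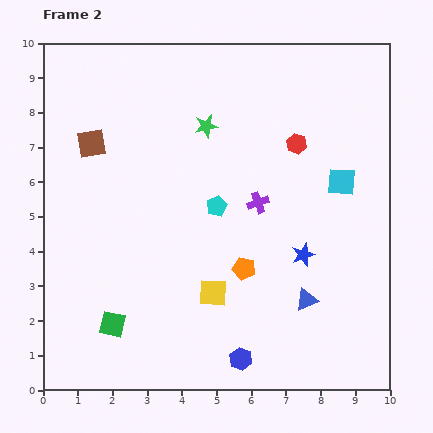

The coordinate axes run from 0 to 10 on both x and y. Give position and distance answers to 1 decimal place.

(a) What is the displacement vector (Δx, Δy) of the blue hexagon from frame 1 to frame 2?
(1.0, -3.8)

The blue hexagon was at (4.7, 4.7) in frame 1 and (5.7, 0.9) in frame 2.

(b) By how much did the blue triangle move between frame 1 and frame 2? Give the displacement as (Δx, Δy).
(-0.7, 1.0)

The blue triangle was at (8.3, 1.6) in frame 1 and (7.6, 2.6) in frame 2.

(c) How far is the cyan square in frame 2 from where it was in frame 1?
0.8

The cyan square moved from (8.9, 6.7) to (8.6, 6.0), a distance of √(0.3² + 0.7²) ≈ 0.8.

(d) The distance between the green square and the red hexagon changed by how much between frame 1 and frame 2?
+2.8

Distance in frame 1: 4.6. Distance in frame 2: 7.4.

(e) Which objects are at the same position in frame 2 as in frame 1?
none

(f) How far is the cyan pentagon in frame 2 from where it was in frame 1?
2.7

The cyan pentagon moved from (2.3, 5.5) to (5.0, 5.3), a distance of √(2.7² + 0.2²) ≈ 2.7.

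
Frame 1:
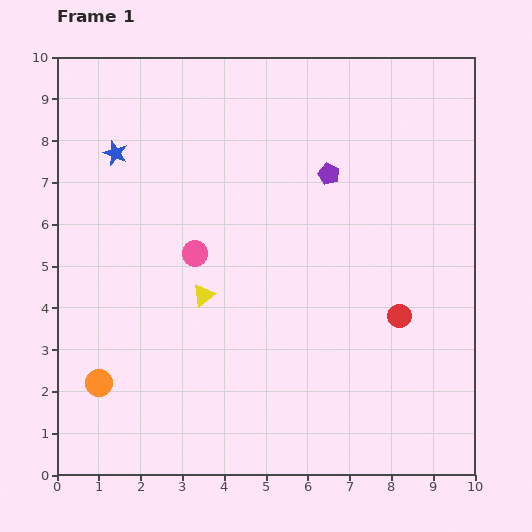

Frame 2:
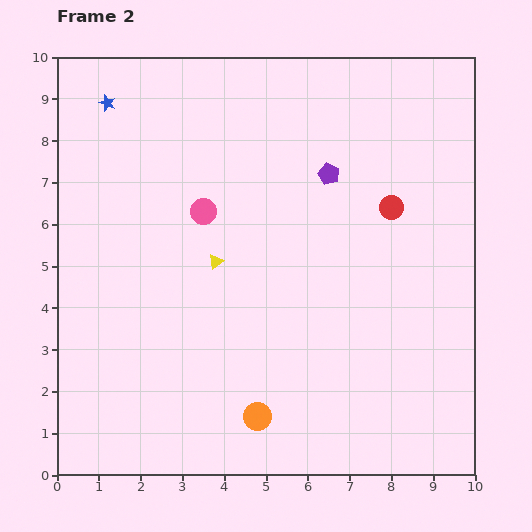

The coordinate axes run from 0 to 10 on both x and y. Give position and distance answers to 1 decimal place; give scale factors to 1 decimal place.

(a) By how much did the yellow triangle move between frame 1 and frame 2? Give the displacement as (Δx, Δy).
(0.3, 0.8)

The yellow triangle was at (3.5, 4.3) in frame 1 and (3.8, 5.1) in frame 2.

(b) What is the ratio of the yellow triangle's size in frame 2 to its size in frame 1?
0.7×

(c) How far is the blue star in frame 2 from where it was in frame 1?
1.2

The blue star moved from (1.4, 7.7) to (1.2, 8.9), a distance of √(0.2² + 1.2²) ≈ 1.2.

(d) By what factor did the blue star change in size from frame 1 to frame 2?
0.7×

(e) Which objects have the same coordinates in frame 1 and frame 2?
the purple pentagon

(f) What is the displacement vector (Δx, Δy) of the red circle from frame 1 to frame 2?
(-0.2, 2.6)

The red circle was at (8.2, 3.8) in frame 1 and (8.0, 6.4) in frame 2.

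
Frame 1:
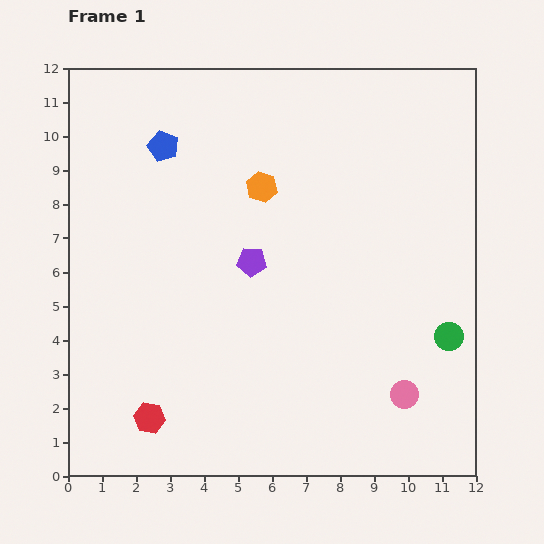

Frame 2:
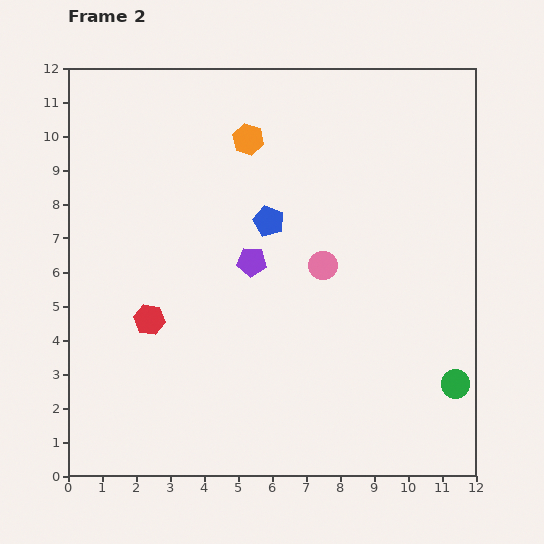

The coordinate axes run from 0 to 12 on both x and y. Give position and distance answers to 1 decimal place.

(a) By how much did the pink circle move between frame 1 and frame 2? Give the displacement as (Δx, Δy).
(-2.4, 3.8)

The pink circle was at (9.9, 2.4) in frame 1 and (7.5, 6.2) in frame 2.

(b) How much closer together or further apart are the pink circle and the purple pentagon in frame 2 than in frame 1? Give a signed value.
-3.9

Distance in frame 1: 6.0. Distance in frame 2: 2.1.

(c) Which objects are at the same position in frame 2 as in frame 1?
the purple pentagon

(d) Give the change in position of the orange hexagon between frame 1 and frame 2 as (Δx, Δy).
(-0.4, 1.4)

The orange hexagon was at (5.7, 8.5) in frame 1 and (5.3, 9.9) in frame 2.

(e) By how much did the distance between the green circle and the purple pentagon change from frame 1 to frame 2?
+0.8

Distance in frame 1: 6.2. Distance in frame 2: 7.0.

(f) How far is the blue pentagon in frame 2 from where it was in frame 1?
3.8

The blue pentagon moved from (2.8, 9.7) to (5.9, 7.5), a distance of √(3.1² + 2.2²) ≈ 3.8.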